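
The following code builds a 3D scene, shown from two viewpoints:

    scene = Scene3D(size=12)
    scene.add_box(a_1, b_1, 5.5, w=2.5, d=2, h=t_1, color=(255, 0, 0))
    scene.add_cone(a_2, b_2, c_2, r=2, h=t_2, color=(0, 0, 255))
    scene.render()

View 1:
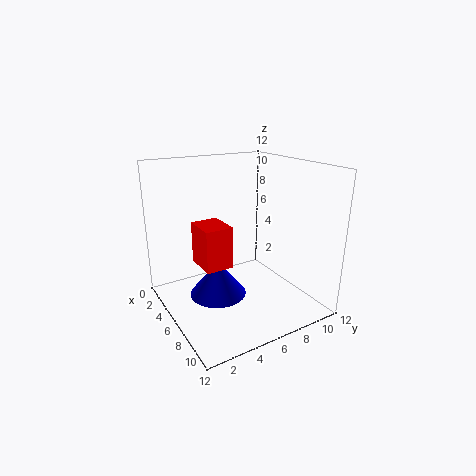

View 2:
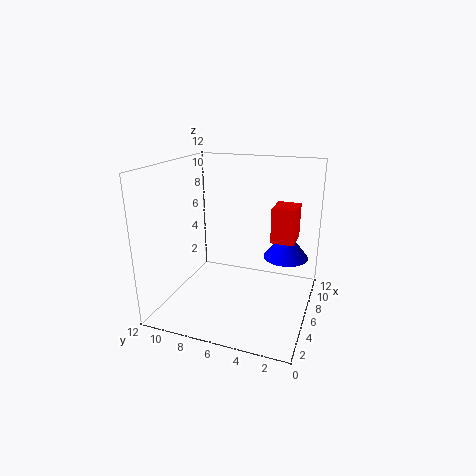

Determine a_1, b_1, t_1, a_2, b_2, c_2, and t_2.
a_1 = 7; b_1 = 1.5; t_1 = 3; a_2 = 9; b_2 = 2.5; c_2 = 3.5; t_2 = 2.5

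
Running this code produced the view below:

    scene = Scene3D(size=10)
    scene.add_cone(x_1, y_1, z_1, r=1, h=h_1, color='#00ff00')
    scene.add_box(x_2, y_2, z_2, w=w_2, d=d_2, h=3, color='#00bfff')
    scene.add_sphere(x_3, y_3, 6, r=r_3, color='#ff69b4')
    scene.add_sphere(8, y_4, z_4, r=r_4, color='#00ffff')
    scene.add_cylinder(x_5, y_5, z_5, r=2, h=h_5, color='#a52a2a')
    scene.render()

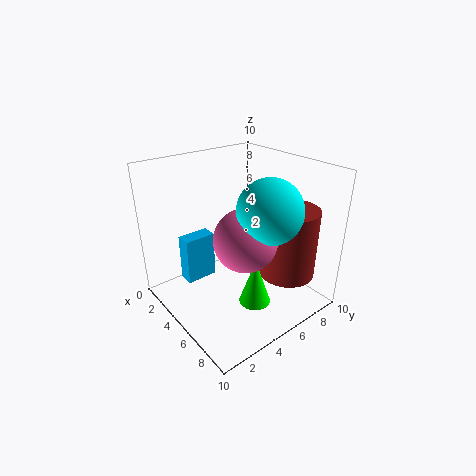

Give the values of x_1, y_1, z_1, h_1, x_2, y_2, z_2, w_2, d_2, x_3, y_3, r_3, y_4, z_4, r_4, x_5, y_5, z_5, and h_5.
x_1 = 8
y_1 = 4
z_1 = 2
h_1 = 3
x_2 = 4
y_2 = 1
z_2 = 3
w_2 = 1
d_2 = 2
x_3 = 7
y_3 = 4
r_3 = 2
y_4 = 5
z_4 = 8
r_4 = 2
x_5 = 7
y_5 = 8
z_5 = 2
h_5 = 5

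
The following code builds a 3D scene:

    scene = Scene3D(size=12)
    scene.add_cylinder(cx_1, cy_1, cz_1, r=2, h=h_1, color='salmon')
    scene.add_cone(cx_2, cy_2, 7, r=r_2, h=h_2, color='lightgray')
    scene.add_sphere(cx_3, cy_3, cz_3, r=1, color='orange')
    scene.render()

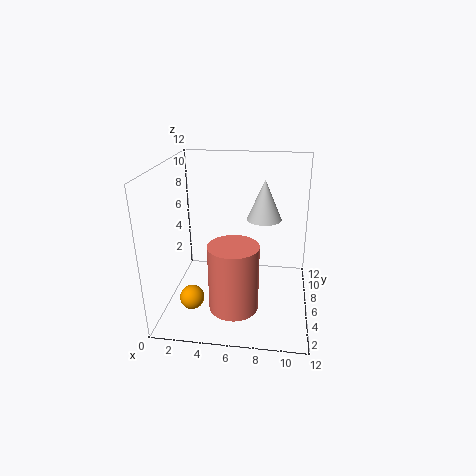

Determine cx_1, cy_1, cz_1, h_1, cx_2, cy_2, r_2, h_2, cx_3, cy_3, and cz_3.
cx_1 = 6; cy_1 = 3.5; cz_1 = 1; h_1 = 5.5; cx_2 = 8; cy_2 = 8; r_2 = 1.5; h_2 = 3.5; cx_3 = 2.5; cy_3 = 3.5; cz_3 = 1.5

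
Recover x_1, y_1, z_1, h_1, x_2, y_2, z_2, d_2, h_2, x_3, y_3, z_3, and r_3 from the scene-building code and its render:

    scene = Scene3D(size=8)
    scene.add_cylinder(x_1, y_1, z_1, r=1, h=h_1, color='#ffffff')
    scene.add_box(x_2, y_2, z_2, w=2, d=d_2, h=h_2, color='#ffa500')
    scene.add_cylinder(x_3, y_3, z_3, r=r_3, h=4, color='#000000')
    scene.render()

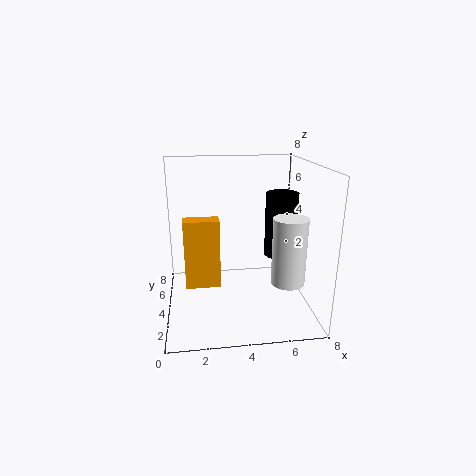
x_1 = 7; y_1 = 4; z_1 = 1; h_1 = 4; x_2 = 1; y_2 = 4; z_2 = 1; d_2 = 1; h_2 = 4; x_3 = 7; y_3 = 6; z_3 = 2; r_3 = 1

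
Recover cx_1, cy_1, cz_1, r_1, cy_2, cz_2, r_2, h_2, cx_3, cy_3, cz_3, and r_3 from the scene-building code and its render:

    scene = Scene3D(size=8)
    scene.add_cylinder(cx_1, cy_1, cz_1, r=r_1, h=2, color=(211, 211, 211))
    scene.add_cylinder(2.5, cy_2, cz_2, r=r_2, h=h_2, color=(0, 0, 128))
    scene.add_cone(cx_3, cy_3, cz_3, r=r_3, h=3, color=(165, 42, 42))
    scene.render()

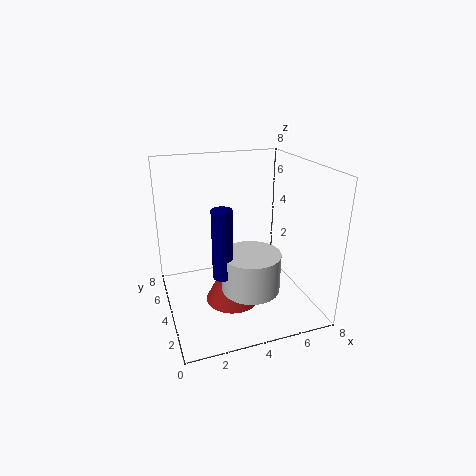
cx_1 = 4, cy_1 = 2, cz_1 = 2, r_1 = 1.5, cy_2 = 2, cz_2 = 3, r_2 = 0.5, h_2 = 3.5, cx_3 = 3.5, cy_3 = 3.5, cz_3 = 0.5, r_3 = 1.5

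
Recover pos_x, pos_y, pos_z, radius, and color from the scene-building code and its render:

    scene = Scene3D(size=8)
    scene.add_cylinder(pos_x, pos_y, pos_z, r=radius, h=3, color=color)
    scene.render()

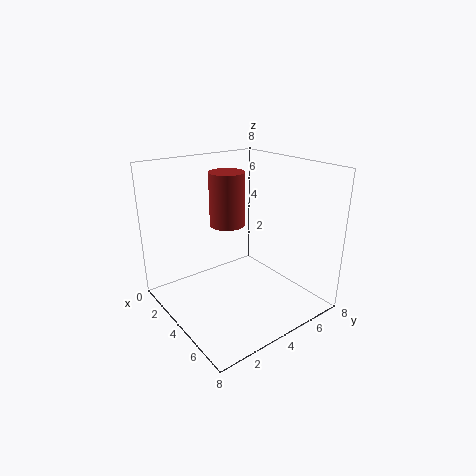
pos_x = 3
pos_y = 4
pos_z = 4.5
radius = 1
color = 'brown'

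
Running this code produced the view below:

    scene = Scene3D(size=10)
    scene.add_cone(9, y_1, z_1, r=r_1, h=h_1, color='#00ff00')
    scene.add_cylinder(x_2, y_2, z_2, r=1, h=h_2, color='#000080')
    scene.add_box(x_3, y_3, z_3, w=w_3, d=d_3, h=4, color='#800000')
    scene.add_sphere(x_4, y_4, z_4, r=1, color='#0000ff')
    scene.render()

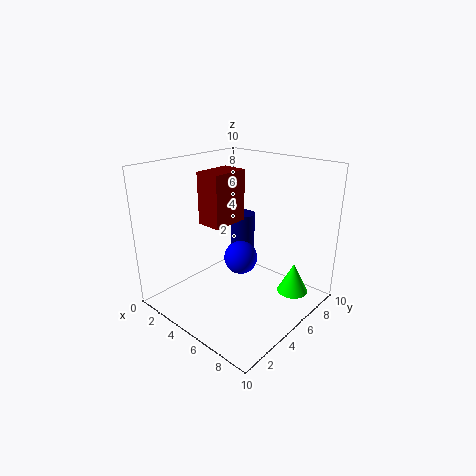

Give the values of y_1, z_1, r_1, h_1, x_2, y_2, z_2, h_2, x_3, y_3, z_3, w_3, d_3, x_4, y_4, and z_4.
y_1 = 6; z_1 = 2; r_1 = 1; h_1 = 2; x_2 = 2; y_2 = 9; z_2 = 2; h_2 = 3; x_3 = 1; y_3 = 5; z_3 = 5; w_3 = 2; d_3 = 3; x_4 = 7; y_4 = 3; z_4 = 5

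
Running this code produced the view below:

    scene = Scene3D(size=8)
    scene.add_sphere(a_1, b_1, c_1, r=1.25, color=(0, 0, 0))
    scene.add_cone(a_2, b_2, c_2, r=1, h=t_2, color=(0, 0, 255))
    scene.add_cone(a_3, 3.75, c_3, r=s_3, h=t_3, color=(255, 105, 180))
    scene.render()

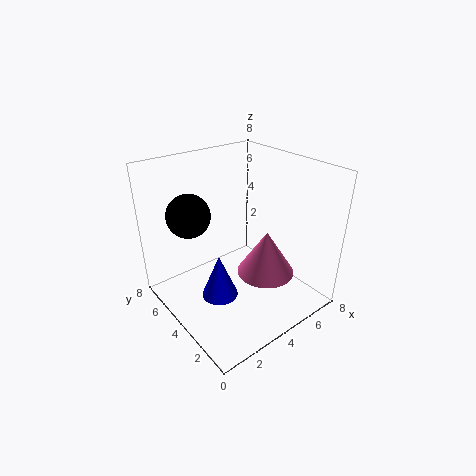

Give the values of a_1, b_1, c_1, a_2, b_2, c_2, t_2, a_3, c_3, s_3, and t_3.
a_1 = 2.25; b_1 = 6.25; c_1 = 5; a_2 = 2.5; b_2 = 3.75; c_2 = 1; t_2 = 2.5; a_3 = 6; c_3 = 1; s_3 = 1.75; t_3 = 2.75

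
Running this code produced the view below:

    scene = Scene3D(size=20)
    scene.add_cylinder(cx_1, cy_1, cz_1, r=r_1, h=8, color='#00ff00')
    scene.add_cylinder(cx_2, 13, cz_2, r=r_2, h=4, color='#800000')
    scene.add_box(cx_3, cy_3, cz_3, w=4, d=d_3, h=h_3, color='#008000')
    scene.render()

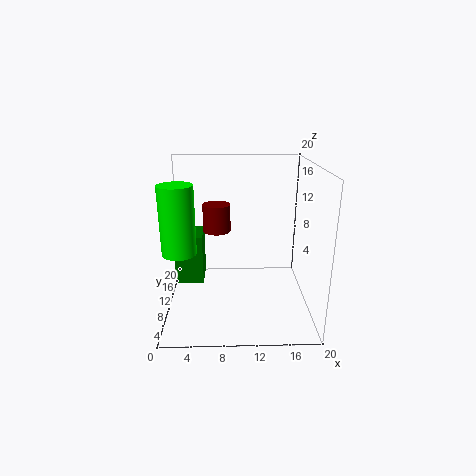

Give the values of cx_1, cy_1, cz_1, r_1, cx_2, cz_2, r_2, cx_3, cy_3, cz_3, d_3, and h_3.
cx_1 = 3; cy_1 = 3; cz_1 = 11; r_1 = 2; cx_2 = 7; cz_2 = 10; r_2 = 2; cx_3 = 1; cy_3 = 10; cz_3 = 3; d_3 = 5; h_3 = 7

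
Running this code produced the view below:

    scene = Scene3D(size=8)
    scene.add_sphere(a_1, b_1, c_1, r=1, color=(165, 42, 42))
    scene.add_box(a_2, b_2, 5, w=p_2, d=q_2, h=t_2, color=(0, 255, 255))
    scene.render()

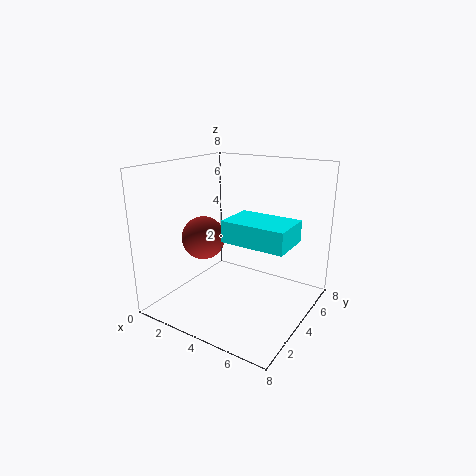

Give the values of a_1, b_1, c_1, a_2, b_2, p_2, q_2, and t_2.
a_1 = 4, b_1 = 1, c_1 = 5, a_2 = 5, b_2 = 1, p_2 = 3, q_2 = 2, t_2 = 1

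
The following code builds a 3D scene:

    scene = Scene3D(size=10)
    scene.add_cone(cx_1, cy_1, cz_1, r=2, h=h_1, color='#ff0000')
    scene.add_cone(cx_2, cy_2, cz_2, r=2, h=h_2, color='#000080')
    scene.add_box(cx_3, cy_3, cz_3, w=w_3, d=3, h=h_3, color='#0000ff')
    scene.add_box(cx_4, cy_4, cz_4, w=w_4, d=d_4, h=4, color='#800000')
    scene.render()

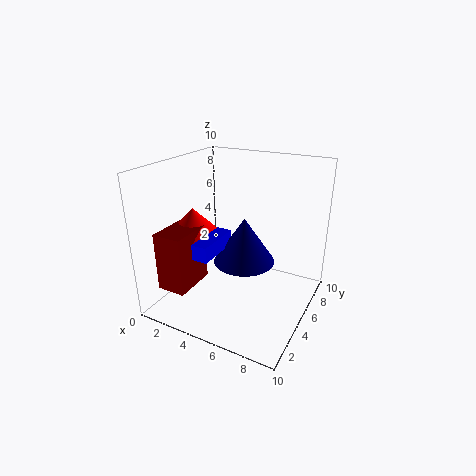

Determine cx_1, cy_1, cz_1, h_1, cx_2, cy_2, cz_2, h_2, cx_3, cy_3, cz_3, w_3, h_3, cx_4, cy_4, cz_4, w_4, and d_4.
cx_1 = 2
cy_1 = 4
cz_1 = 5
h_1 = 2
cx_2 = 6
cy_2 = 4
cz_2 = 4
h_2 = 3
cx_3 = 4
cy_3 = 1
cz_3 = 5
w_3 = 1
h_3 = 1
cx_4 = 1
cy_4 = 1
cz_4 = 2
w_4 = 2
d_4 = 3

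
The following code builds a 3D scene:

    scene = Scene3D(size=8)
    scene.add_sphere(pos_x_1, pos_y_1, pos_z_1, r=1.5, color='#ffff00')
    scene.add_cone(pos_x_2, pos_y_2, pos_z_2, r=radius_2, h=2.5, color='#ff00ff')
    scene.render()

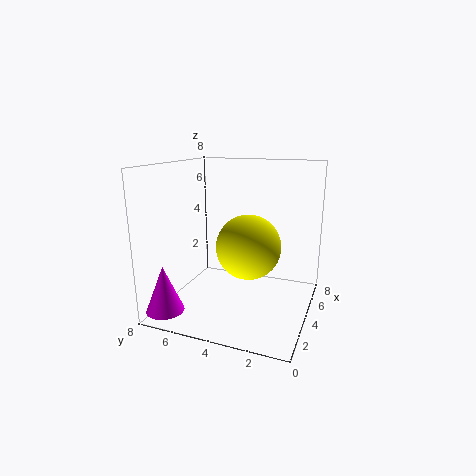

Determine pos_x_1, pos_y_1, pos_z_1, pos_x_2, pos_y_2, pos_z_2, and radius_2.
pos_x_1 = 1.5, pos_y_1 = 2.5, pos_z_1 = 4.5, pos_x_2 = 1, pos_y_2 = 7, pos_z_2 = 0.5, radius_2 = 1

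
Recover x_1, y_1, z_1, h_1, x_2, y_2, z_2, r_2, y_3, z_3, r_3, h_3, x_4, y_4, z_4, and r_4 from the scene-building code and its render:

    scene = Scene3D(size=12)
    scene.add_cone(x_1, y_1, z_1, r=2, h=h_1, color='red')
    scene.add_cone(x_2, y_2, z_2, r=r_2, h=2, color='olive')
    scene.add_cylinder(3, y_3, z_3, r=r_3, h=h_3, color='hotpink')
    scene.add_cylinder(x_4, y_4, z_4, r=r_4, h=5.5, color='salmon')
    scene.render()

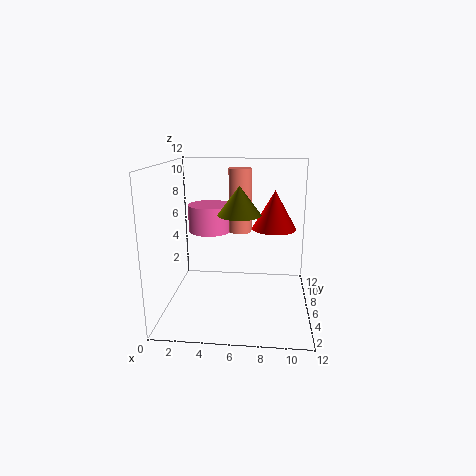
x_1 = 9, y_1 = 9, z_1 = 6, h_1 = 3.5, x_2 = 6.5, y_2 = 2, z_2 = 9, r_2 = 1.5, y_3 = 9.5, z_3 = 5.5, r_3 = 2, h_3 = 2.5, x_4 = 6, y_4 = 8, z_4 = 6, r_4 = 1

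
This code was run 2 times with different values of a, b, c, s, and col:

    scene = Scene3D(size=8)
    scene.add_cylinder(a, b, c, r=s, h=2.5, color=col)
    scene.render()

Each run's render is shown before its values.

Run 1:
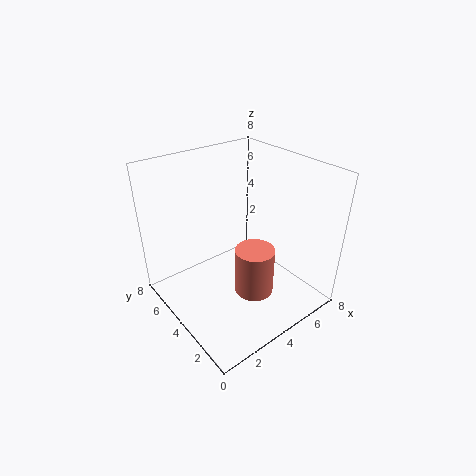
a = 3.5, b = 2, c = 2, s = 1, col = 'salmon'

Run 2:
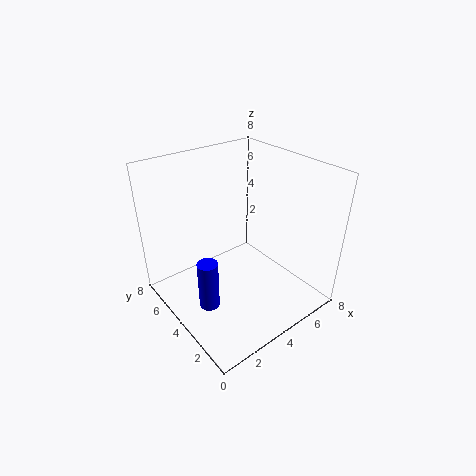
a = 1, b = 2.5, c = 2, s = 0.5, col = 'blue'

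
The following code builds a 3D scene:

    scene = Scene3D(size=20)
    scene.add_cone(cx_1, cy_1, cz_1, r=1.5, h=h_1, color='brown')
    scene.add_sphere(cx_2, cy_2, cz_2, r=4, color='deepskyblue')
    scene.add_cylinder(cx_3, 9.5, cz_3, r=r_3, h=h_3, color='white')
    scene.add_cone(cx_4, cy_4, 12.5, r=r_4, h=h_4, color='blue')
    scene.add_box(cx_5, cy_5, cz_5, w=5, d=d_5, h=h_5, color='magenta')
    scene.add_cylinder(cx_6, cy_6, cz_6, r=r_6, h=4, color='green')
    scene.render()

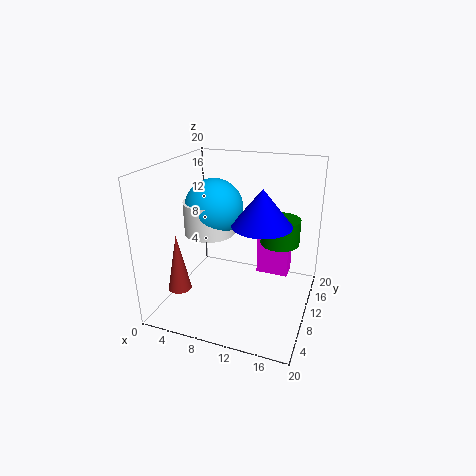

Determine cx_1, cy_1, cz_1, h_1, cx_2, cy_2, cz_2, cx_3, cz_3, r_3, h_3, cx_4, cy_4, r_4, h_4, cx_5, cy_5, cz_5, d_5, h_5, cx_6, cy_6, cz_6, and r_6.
cx_1 = 4.5
cy_1 = 3
cz_1 = 5
h_1 = 7.5
cx_2 = 6.5
cy_2 = 10
cz_2 = 14
cx_3 = 6
cz_3 = 10.5
r_3 = 3.5
h_3 = 4.5
cx_4 = 13.5
cy_4 = 9.5
r_4 = 4
h_4 = 5
cx_5 = 11
cy_5 = 16
cz_5 = 1.5
d_5 = 3
h_5 = 8
cx_6 = 14.5
cy_6 = 16.5
cz_6 = 7
r_6 = 3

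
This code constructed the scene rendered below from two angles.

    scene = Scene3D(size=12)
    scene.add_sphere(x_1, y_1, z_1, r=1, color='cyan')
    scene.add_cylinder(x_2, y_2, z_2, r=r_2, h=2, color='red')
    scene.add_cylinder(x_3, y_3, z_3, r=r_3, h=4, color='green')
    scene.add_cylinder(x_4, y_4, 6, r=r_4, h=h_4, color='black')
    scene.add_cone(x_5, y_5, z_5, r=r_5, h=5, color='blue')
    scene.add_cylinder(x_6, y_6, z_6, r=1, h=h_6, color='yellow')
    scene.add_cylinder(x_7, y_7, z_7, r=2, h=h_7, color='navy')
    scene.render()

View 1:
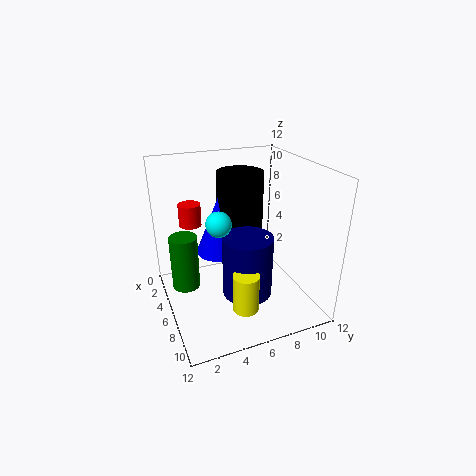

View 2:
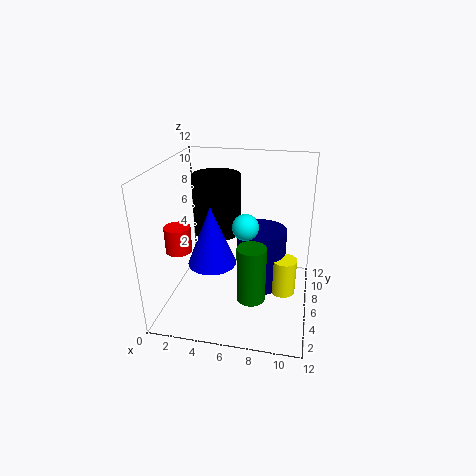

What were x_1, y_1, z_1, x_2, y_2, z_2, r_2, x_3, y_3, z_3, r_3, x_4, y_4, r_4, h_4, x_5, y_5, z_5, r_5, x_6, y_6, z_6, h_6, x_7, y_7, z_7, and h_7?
x_1 = 7, y_1 = 4, z_1 = 8, x_2 = 2, y_2 = 3, z_2 = 6, r_2 = 1, x_3 = 8, y_3 = 1, z_3 = 4, r_3 = 1, x_4 = 4, y_4 = 7, r_4 = 2, h_4 = 5, x_5 = 4, y_5 = 5, z_5 = 4, r_5 = 2, x_6 = 10, y_6 = 5, z_6 = 2, h_6 = 3, x_7 = 8, y_7 = 6, z_7 = 2, h_7 = 5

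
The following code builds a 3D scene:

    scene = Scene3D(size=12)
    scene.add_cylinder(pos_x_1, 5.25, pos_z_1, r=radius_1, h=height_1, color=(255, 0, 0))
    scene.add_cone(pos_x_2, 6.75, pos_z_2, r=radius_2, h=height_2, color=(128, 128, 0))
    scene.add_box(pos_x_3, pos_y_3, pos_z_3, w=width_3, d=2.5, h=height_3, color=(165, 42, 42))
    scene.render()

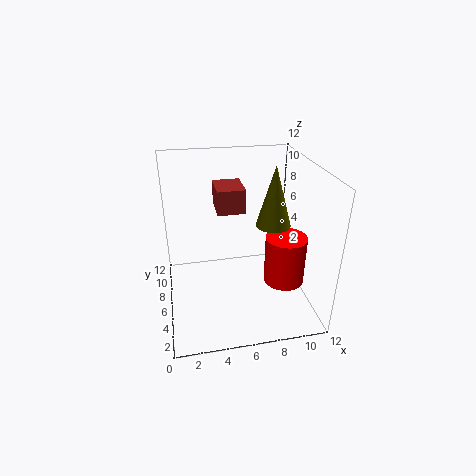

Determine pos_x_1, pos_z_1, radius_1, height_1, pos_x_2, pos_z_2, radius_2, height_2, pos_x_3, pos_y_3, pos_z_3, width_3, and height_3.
pos_x_1 = 10, pos_z_1 = 1.75, radius_1 = 1.75, height_1 = 4.25, pos_x_2 = 9.25, pos_z_2 = 6.5, radius_2 = 1.5, height_2 = 5.25, pos_x_3 = 4, pos_y_3 = 3.25, pos_z_3 = 9.5, width_3 = 2, height_3 = 1.75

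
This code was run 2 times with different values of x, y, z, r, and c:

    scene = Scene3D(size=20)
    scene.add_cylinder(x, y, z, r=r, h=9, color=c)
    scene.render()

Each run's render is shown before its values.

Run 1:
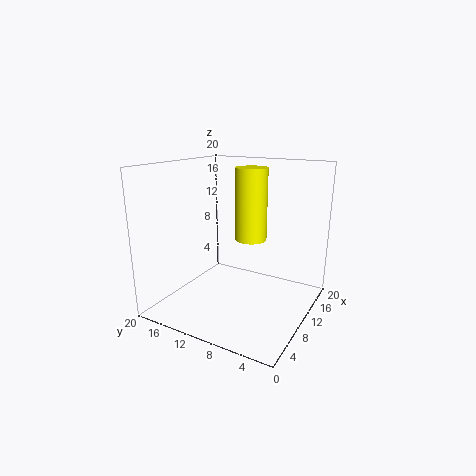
x = 8
y = 7
z = 11
r = 2
c = 'yellow'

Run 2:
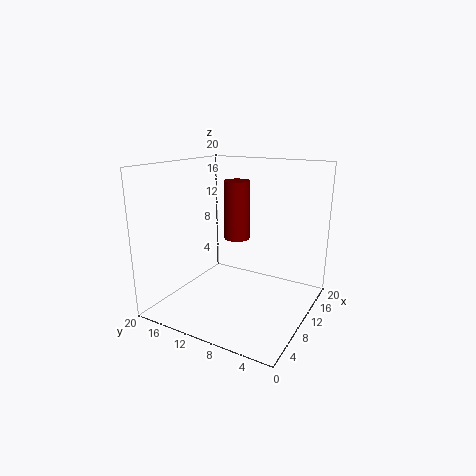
x = 15
y = 13
z = 8
r = 2
c = 'maroon'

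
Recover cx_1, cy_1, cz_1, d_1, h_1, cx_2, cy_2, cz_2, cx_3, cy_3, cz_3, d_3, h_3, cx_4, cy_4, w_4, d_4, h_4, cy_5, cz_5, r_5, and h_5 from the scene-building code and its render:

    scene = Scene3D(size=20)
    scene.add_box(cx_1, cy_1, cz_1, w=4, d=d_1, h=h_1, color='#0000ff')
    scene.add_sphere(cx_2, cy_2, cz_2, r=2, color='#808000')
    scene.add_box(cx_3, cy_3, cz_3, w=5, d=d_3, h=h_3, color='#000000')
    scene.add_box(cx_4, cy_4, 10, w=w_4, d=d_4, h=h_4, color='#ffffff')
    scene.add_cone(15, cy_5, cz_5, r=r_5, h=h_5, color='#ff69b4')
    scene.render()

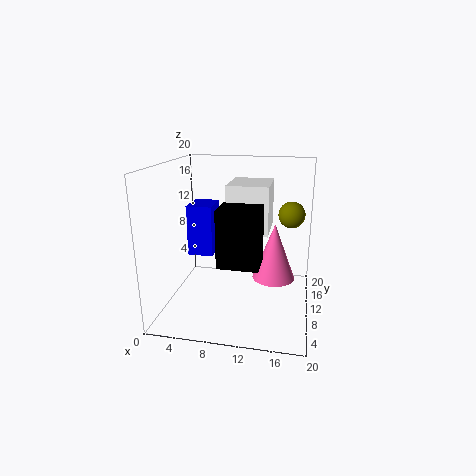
cx_1 = 1; cy_1 = 14; cz_1 = 5; d_1 = 5; h_1 = 8; cx_2 = 17; cy_2 = 16; cz_2 = 12; cx_3 = 9; cy_3 = 2; cz_3 = 9; d_3 = 4; h_3 = 7; cx_4 = 8; cy_4 = 11; w_4 = 6; d_4 = 7; h_4 = 7; cy_5 = 11; cz_5 = 4; r_5 = 3; h_5 = 8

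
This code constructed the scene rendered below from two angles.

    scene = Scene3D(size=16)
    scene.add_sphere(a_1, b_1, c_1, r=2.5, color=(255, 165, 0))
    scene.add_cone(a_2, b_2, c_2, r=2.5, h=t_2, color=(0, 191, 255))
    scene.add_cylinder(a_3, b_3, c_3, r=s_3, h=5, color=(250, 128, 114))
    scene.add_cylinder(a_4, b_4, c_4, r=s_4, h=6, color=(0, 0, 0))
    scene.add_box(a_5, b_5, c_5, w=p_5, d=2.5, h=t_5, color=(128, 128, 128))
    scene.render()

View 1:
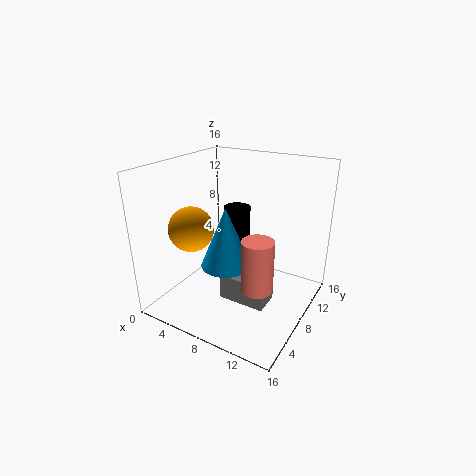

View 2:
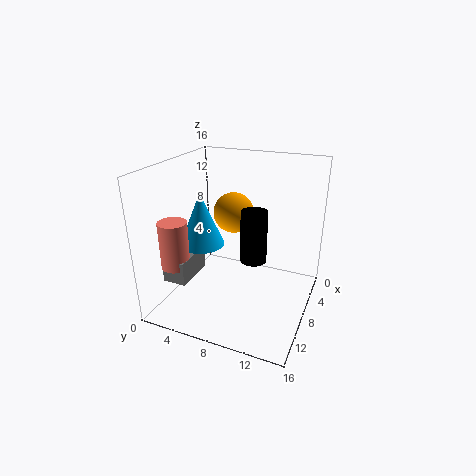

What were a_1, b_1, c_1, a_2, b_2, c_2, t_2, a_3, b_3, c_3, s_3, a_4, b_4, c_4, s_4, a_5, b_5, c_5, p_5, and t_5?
a_1 = 3.5, b_1 = 5.5, c_1 = 9, a_2 = 9, b_2 = 4, c_2 = 7, t_2 = 6, a_3 = 13, b_3 = 3, c_3 = 6, s_3 = 1.5, a_4 = 7, b_4 = 9.5, c_4 = 5, s_4 = 1.5, a_5 = 9.5, b_5 = 2, c_5 = 4.5, p_5 = 4.5, t_5 = 2.5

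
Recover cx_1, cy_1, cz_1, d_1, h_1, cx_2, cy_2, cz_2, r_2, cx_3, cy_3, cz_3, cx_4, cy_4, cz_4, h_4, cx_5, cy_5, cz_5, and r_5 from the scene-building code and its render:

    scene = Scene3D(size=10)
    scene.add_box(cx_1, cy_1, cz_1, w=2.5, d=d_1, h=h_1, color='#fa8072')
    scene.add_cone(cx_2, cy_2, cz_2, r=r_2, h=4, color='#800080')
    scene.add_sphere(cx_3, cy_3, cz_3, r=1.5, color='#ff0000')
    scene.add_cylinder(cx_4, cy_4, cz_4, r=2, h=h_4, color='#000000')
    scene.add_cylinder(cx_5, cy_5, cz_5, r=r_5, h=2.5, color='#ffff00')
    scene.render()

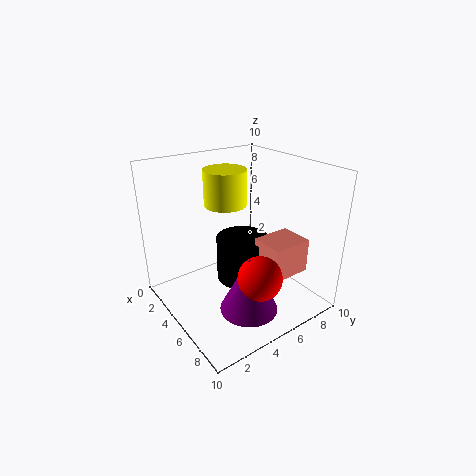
cx_1 = 5
cy_1 = 6.5
cz_1 = 2
d_1 = 3
h_1 = 2.5
cx_2 = 7
cy_2 = 4.5
cz_2 = 0.5
r_2 = 2
cx_3 = 7.5
cy_3 = 5
cz_3 = 3
cx_4 = 3.5
cy_4 = 6.5
cz_4 = 0.5
h_4 = 3.5
cx_5 = 3.5
cy_5 = 5
cz_5 = 7
r_5 = 1.5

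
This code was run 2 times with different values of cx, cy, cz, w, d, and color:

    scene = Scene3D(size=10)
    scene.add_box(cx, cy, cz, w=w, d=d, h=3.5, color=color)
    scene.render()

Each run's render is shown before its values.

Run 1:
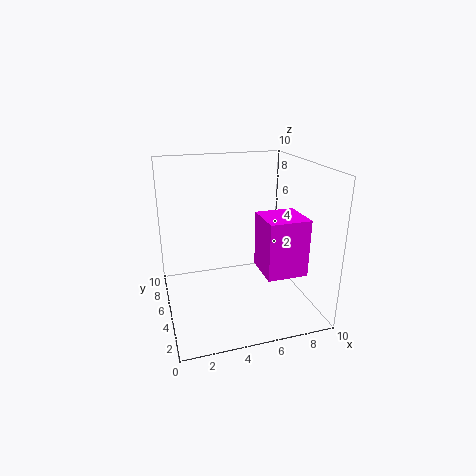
cx = 5.5, cy = 0.5, cz = 4, w = 2.5, d = 2.5, color = 'magenta'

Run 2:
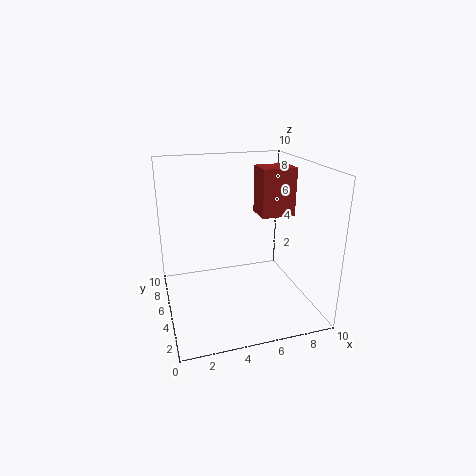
cx = 7, cy = 5.5, cz = 6, w = 2.5, d = 2, color = 'brown'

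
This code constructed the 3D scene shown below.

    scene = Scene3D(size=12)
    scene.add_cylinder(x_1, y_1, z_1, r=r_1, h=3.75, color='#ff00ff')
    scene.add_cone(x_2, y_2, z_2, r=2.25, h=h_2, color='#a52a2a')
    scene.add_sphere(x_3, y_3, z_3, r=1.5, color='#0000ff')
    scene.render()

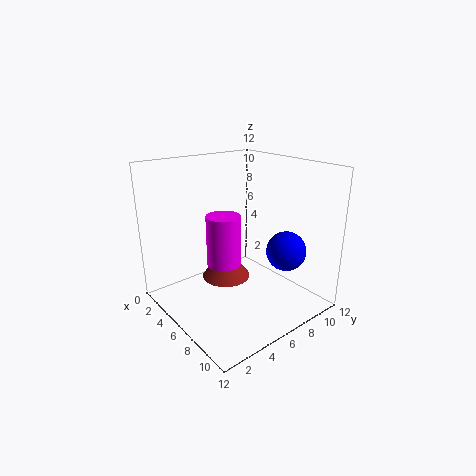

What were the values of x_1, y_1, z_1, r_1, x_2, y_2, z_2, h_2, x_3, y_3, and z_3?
x_1 = 7.75
y_1 = 3.25
z_1 = 5.25
r_1 = 1.25
x_2 = 3.25
y_2 = 6.75
z_2 = 1
h_2 = 3
x_3 = 10.25
y_3 = 7.25
z_3 = 6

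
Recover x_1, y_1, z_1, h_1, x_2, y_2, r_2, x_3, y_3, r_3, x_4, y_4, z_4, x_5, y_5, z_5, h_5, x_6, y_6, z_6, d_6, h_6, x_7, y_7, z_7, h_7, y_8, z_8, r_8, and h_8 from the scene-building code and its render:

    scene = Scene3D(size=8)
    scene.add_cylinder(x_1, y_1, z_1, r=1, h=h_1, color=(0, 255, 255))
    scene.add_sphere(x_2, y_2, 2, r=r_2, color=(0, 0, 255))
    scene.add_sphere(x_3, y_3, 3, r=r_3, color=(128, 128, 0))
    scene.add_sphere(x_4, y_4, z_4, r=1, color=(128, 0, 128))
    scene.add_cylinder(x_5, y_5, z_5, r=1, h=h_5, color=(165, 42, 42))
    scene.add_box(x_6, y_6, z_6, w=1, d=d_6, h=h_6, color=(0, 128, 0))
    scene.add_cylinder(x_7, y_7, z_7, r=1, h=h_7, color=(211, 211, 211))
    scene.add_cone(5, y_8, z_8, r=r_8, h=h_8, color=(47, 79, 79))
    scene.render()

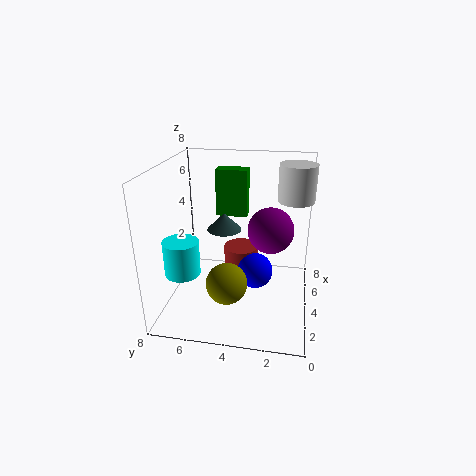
x_1 = 3; y_1 = 7; z_1 = 2; h_1 = 2; x_2 = 4; y_2 = 3; r_2 = 1; x_3 = 1; y_3 = 4; r_3 = 1; x_4 = 1; y_4 = 2; z_4 = 6; x_5 = 5; y_5 = 4; z_5 = 1; h_5 = 2; x_6 = 7; y_6 = 4; z_6 = 4; d_6 = 2; h_6 = 3; x_7 = 5; y_7 = 1; z_7 = 6; h_7 = 2; y_8 = 5; z_8 = 4; r_8 = 1; h_8 = 1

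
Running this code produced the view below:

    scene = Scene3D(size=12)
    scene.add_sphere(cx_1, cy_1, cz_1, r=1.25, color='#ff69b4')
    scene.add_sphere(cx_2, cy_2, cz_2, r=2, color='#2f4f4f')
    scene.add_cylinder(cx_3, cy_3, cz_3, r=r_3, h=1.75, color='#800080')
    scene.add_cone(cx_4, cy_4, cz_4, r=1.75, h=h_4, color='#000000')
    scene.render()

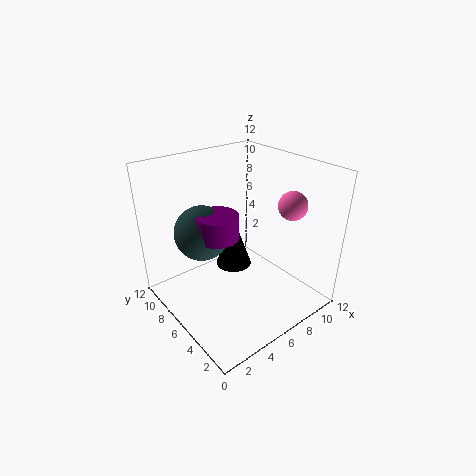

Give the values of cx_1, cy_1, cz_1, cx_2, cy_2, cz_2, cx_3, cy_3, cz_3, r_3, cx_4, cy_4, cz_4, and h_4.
cx_1 = 10.5, cy_1 = 4.25, cz_1 = 8.25, cx_2 = 2.25, cy_2 = 5.5, cz_2 = 8, cx_3 = 2.75, cy_3 = 4.25, cz_3 = 8, r_3 = 1.5, cx_4 = 8.25, cy_4 = 9.5, cz_4 = 0.75, h_4 = 5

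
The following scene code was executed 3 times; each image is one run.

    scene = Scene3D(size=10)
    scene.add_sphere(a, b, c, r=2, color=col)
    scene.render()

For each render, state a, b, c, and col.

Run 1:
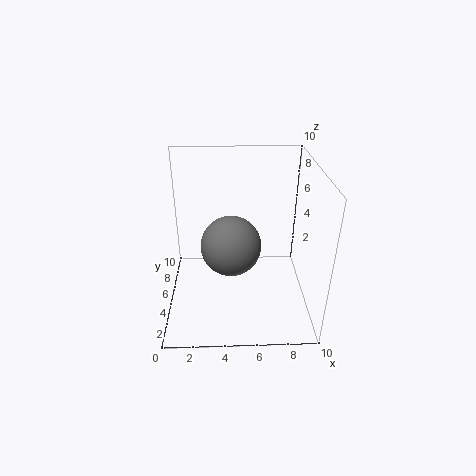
a = 4.5, b = 4, c = 5, col = 'gray'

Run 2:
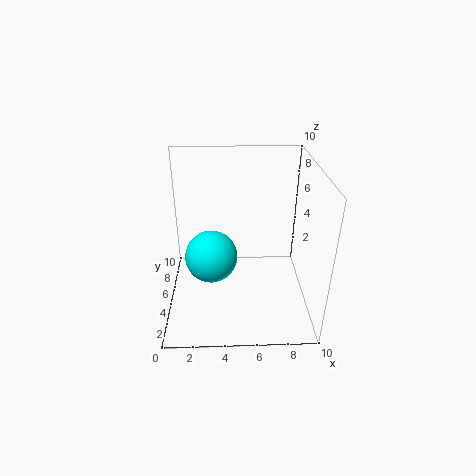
a = 3, b = 6.5, c = 2.5, col = 'cyan'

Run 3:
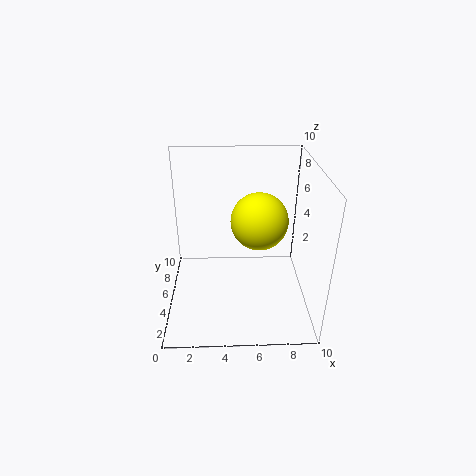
a = 6.5, b = 5.5, c = 6, col = 'yellow'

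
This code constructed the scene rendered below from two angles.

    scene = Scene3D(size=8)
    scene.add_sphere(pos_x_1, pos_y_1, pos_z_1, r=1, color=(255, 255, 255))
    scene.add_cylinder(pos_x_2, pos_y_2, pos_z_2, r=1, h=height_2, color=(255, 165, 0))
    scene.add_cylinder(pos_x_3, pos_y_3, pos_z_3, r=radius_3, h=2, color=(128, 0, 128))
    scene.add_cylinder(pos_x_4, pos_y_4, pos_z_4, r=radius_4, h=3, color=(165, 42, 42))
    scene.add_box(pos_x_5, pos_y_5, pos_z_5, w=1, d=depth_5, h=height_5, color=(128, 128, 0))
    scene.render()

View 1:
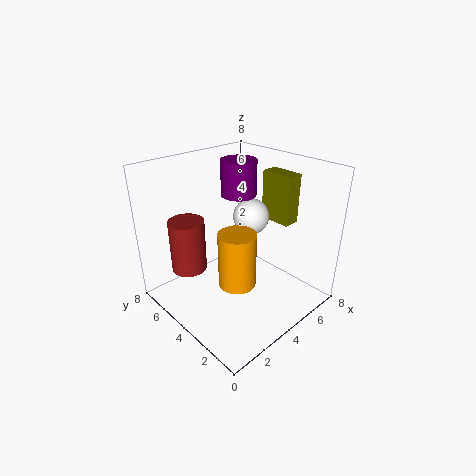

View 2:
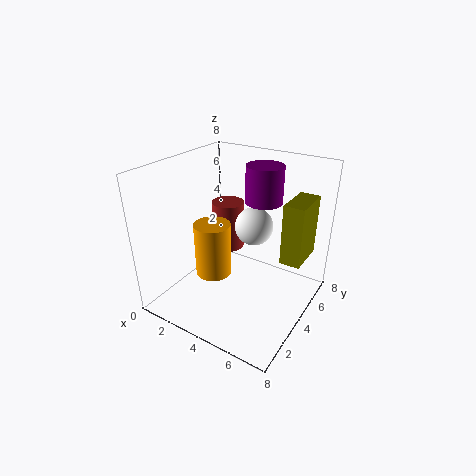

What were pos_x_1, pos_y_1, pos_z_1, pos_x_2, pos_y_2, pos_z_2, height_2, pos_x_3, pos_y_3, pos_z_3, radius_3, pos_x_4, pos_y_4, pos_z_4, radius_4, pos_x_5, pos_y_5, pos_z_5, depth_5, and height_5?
pos_x_1 = 5; pos_y_1 = 4; pos_z_1 = 5; pos_x_2 = 3; pos_y_2 = 3; pos_z_2 = 2; height_2 = 3; pos_x_3 = 5; pos_y_3 = 5; pos_z_3 = 6; radius_3 = 1; pos_x_4 = 2; pos_y_4 = 6; pos_z_4 = 2; radius_4 = 1; pos_x_5 = 7; pos_y_5 = 3; pos_z_5 = 4; depth_5 = 2; height_5 = 3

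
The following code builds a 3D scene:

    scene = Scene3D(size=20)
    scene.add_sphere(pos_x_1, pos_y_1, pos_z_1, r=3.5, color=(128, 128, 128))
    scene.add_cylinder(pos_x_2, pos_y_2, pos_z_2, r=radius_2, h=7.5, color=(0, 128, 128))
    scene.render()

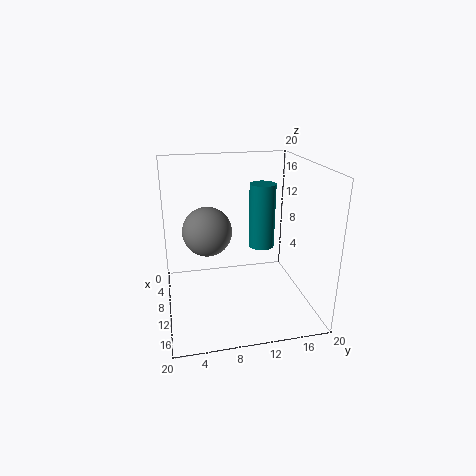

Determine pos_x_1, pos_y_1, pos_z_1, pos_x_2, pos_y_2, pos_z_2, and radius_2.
pos_x_1 = 8; pos_y_1 = 6; pos_z_1 = 10.5; pos_x_2 = 16; pos_y_2 = 11.5; pos_z_2 = 11.5; radius_2 = 1.5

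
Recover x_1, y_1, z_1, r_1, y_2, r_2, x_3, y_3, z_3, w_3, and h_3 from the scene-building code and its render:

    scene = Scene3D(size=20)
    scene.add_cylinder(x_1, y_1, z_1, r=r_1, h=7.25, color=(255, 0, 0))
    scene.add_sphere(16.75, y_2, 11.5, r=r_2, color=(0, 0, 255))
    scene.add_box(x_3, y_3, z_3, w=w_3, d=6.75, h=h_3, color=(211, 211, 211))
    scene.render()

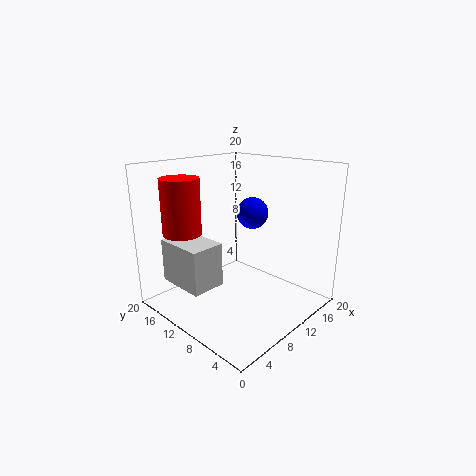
x_1 = 3.25
y_1 = 13.5
z_1 = 11.5
r_1 = 2.5
y_2 = 13.25
r_2 = 2.5
x_3 = 1.25
y_3 = 8.75
z_3 = 5
w_3 = 4.5
h_3 = 5.75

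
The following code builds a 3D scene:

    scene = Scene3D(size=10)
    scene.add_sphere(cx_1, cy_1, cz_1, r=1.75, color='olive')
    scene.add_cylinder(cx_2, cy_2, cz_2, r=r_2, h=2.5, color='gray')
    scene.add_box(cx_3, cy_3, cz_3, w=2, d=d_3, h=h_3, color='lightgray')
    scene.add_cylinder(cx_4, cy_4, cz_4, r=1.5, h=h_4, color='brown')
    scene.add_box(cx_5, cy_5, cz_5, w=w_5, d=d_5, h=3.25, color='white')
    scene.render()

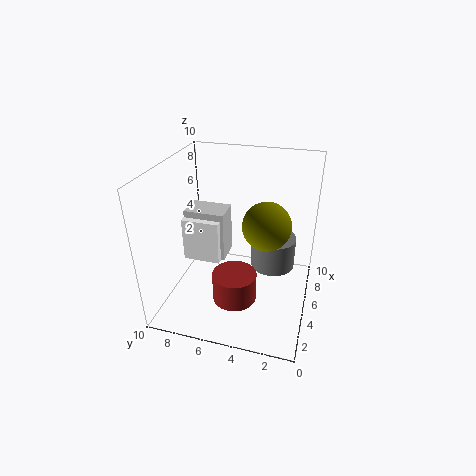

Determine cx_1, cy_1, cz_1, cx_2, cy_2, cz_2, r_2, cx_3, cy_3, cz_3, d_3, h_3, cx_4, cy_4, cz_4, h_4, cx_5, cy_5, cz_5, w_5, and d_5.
cx_1 = 6.25, cy_1 = 3.25, cz_1 = 5.5, cx_2 = 8.25, cy_2 = 3, cz_2 = 1, r_2 = 1.75, cx_3 = 5.5, cy_3 = 6.25, cz_3 = 2.5, d_3 = 3, h_3 = 3.75, cx_4 = 3.25, cy_4 = 4.75, cz_4 = 1.25, h_4 = 2, cx_5 = 5, cy_5 = 6.5, cz_5 = 2.5, w_5 = 1.25, d_5 = 2.75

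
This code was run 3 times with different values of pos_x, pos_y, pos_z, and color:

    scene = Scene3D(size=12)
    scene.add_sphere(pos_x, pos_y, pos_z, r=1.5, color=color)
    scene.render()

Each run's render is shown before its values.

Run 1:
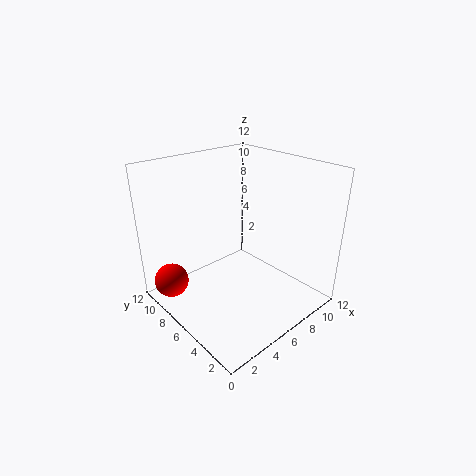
pos_x = 1.75
pos_y = 10.25
pos_z = 1.5
color = 'red'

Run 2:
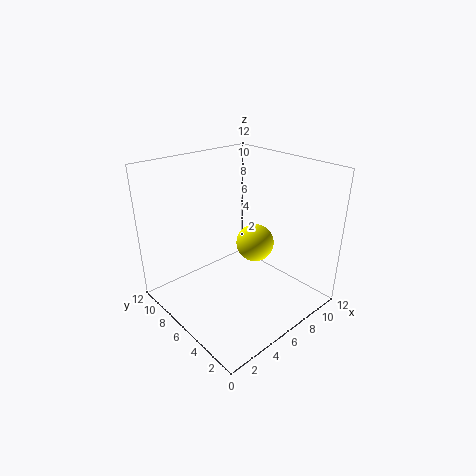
pos_x = 6.5
pos_y = 4.5
pos_z = 6
color = 'yellow'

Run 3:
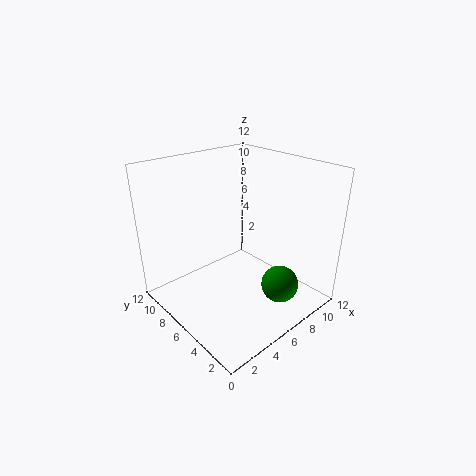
pos_x = 7.25
pos_y = 2.25
pos_z = 2.75
color = 'green'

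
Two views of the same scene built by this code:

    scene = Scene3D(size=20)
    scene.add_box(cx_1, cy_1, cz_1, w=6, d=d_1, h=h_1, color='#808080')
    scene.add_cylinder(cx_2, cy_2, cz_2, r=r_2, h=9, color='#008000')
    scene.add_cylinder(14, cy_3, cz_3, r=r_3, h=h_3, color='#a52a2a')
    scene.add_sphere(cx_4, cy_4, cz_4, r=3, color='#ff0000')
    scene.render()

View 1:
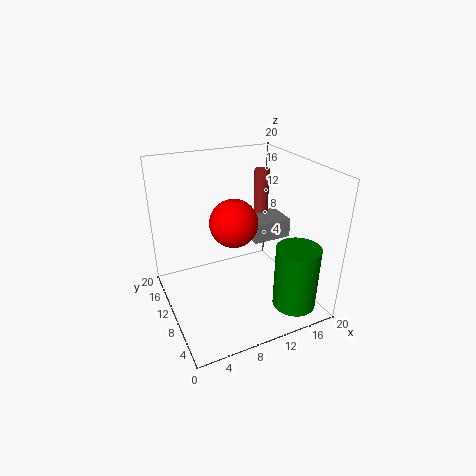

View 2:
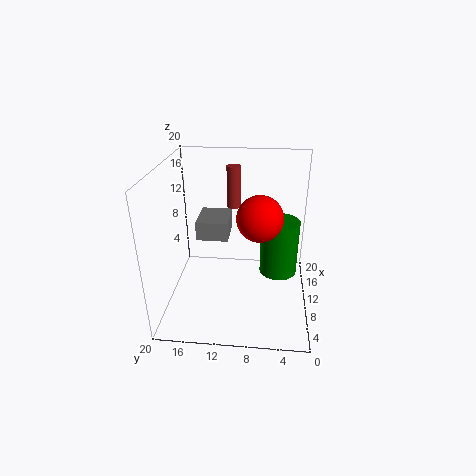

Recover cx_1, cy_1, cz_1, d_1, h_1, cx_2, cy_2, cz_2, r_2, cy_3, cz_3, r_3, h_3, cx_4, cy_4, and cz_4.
cx_1 = 14
cy_1 = 12
cz_1 = 7
d_1 = 5
h_1 = 3
cx_2 = 16
cy_2 = 4
cz_2 = 1
r_2 = 3
cy_3 = 11
cz_3 = 13
r_3 = 1
h_3 = 6
cx_4 = 8
cy_4 = 7
cz_4 = 14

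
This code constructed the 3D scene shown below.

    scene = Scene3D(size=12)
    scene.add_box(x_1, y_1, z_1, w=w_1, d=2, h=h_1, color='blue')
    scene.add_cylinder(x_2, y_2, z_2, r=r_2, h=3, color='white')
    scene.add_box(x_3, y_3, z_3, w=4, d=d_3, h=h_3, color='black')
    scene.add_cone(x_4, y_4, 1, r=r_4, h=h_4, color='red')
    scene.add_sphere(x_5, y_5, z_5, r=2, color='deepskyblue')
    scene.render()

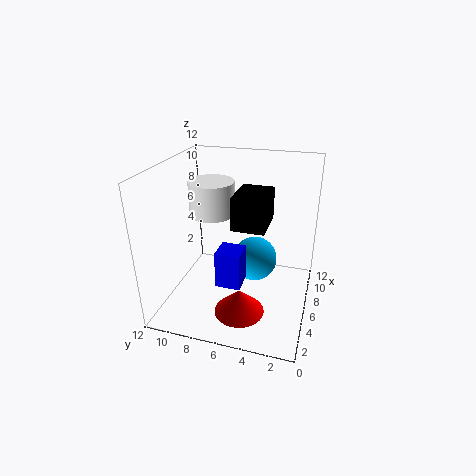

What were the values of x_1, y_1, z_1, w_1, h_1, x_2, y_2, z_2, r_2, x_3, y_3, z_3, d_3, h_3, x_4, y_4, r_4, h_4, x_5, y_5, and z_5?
x_1 = 3
y_1 = 5
z_1 = 3
w_1 = 2
h_1 = 3
x_2 = 8
y_2 = 9
z_2 = 7
r_2 = 2
x_3 = 7
y_3 = 4
z_3 = 6
d_3 = 3
h_3 = 3
x_4 = 3
y_4 = 5
r_4 = 2
h_4 = 2
x_5 = 8
y_5 = 5
z_5 = 3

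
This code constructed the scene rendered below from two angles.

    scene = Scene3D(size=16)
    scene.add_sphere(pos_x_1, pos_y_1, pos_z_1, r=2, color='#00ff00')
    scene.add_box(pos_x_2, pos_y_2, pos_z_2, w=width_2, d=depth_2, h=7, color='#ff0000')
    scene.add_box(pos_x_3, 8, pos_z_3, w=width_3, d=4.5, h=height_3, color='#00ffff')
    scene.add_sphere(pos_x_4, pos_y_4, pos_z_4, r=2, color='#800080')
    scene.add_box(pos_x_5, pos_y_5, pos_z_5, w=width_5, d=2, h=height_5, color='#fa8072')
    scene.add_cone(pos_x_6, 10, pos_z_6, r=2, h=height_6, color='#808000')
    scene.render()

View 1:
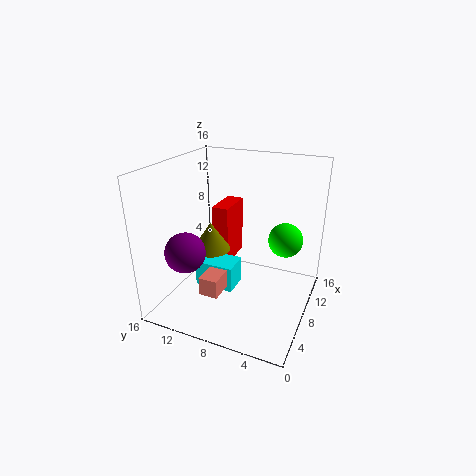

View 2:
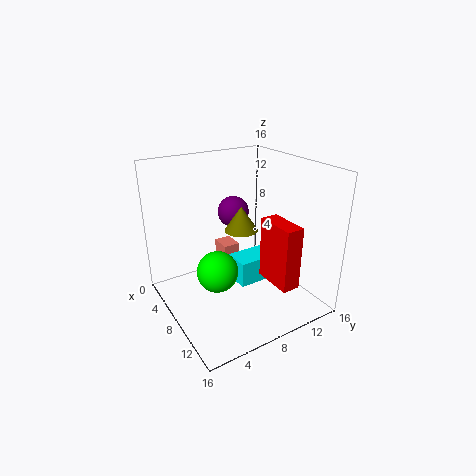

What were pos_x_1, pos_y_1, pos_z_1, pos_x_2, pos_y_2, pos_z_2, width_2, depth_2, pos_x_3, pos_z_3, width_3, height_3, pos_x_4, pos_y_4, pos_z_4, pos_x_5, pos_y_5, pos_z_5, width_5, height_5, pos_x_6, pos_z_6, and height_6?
pos_x_1 = 11.5
pos_y_1 = 3.5
pos_z_1 = 7
pos_x_2 = 9.5
pos_y_2 = 10
pos_z_2 = 3.5
width_2 = 4.5
depth_2 = 2
pos_x_3 = 6
pos_z_3 = 2
width_3 = 3
height_3 = 3
pos_x_4 = 2
pos_y_4 = 11
pos_z_4 = 8.5
pos_x_5 = 2.5
pos_y_5 = 8
pos_z_5 = 3.5
width_5 = 2.5
height_5 = 2
pos_x_6 = 5.5
pos_z_6 = 7.5
height_6 = 3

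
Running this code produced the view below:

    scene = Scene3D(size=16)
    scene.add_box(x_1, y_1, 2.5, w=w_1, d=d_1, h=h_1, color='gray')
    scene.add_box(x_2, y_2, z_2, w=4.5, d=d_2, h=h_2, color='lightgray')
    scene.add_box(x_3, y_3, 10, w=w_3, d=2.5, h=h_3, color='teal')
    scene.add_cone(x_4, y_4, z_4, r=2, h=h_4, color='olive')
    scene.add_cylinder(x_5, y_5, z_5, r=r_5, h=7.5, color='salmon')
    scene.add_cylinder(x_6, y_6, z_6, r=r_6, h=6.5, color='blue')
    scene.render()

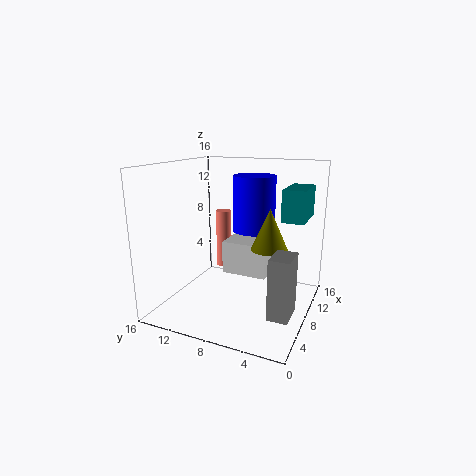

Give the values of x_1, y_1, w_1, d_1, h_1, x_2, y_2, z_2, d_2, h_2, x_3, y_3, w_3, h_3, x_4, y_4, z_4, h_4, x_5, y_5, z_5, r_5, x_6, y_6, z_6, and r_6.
x_1 = 2
y_1 = 0.5
w_1 = 3
d_1 = 2
h_1 = 6
x_2 = 10
y_2 = 5.5
z_2 = 2.5
d_2 = 5.5
h_2 = 4
x_3 = 9
y_3 = 1
w_3 = 5
h_3 = 3.5
x_4 = 8.5
y_4 = 4.5
z_4 = 7
h_4 = 4.5
x_5 = 13.5
y_5 = 12.5
z_5 = 2
r_5 = 1
x_6 = 11.5
y_6 = 7.5
z_6 = 8
r_6 = 2.5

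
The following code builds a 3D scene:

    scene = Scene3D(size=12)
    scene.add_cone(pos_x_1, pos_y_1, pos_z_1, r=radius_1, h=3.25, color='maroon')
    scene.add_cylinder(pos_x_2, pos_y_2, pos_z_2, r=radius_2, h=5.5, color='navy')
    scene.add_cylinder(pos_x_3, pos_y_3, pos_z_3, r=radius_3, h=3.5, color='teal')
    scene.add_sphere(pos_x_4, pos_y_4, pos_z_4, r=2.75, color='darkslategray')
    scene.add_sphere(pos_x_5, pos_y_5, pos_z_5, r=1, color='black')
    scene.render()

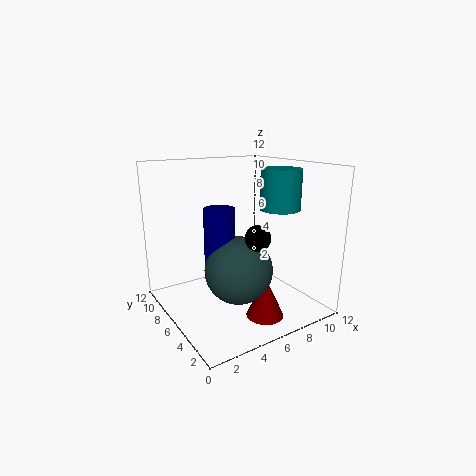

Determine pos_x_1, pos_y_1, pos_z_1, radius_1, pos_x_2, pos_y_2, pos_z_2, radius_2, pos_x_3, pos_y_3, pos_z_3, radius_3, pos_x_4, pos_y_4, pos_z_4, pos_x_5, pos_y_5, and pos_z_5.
pos_x_1 = 6.5, pos_y_1 = 2.75, pos_z_1 = 0.25, radius_1 = 1.5, pos_x_2 = 4.25, pos_y_2 = 6, pos_z_2 = 3.25, radius_2 = 1.25, pos_x_3 = 10, pos_y_3 = 5.5, pos_z_3 = 8, radius_3 = 1.75, pos_x_4 = 5.25, pos_y_4 = 4.75, pos_z_4 = 3.75, pos_x_5 = 6, pos_y_5 = 3.25, pos_z_5 = 6.75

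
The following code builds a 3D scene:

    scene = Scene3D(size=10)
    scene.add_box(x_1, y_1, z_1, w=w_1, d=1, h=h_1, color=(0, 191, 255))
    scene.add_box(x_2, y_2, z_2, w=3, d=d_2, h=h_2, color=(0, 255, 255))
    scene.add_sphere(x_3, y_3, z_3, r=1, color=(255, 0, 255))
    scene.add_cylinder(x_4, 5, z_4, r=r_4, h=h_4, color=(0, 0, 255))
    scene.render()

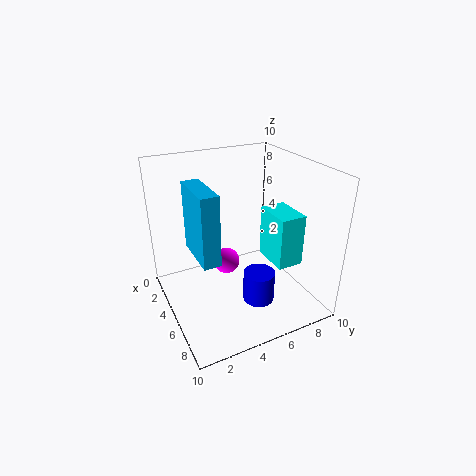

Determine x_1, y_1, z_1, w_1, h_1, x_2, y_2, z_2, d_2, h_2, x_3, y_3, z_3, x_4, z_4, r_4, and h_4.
x_1 = 6; y_1 = 1; z_1 = 6; w_1 = 3; h_1 = 4; x_2 = 3; y_2 = 8; z_2 = 2; d_2 = 2; h_2 = 4; x_3 = 3; y_3 = 5; z_3 = 2; x_4 = 8; z_4 = 2; r_4 = 1; h_4 = 2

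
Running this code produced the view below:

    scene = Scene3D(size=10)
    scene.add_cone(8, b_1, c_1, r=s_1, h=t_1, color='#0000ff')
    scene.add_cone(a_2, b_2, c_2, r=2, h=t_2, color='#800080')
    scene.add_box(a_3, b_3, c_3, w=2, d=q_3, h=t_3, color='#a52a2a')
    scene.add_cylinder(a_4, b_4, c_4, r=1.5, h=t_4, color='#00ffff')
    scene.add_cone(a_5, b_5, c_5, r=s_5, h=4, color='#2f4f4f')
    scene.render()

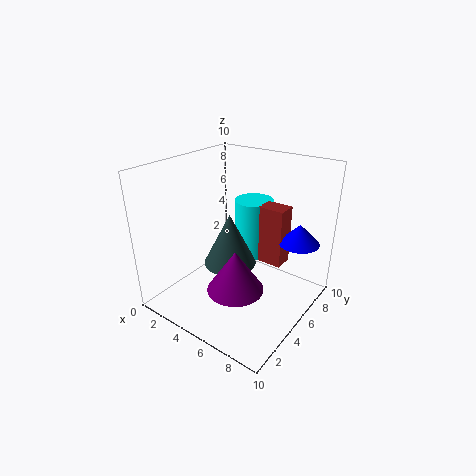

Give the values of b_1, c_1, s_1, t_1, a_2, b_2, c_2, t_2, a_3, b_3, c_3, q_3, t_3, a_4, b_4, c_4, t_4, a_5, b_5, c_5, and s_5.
b_1 = 8.5
c_1 = 4
s_1 = 1.5
t_1 = 1.5
a_2 = 5.5
b_2 = 4
c_2 = 1.5
t_2 = 3
a_3 = 5
b_3 = 7.5
c_3 = 2
q_3 = 1.5
t_3 = 4.5
a_4 = 4
b_4 = 8.5
c_4 = 2
t_4 = 4.5
a_5 = 3.5
b_5 = 6
c_5 = 2
s_5 = 2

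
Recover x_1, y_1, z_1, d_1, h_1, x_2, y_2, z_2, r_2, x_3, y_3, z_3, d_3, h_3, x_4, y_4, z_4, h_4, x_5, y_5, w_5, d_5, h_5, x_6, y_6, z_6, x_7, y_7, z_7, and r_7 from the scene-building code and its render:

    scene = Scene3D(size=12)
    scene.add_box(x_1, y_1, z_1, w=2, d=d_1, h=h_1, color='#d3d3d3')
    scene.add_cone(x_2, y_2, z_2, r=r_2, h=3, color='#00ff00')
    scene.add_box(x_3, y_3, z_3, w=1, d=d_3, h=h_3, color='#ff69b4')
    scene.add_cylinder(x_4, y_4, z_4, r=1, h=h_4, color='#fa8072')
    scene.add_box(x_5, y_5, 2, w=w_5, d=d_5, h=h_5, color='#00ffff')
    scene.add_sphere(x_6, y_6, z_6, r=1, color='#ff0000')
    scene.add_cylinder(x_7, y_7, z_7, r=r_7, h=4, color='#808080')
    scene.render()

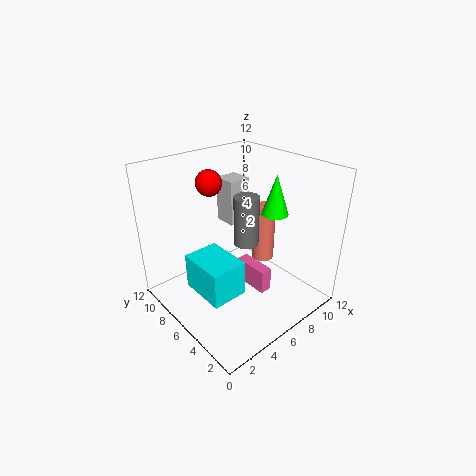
x_1 = 7; y_1 = 8; z_1 = 6; d_1 = 2; h_1 = 4; x_2 = 7; y_2 = 3; z_2 = 9; r_2 = 1; x_3 = 6; y_3 = 3; z_3 = 2; d_3 = 3; h_3 = 2; x_4 = 9; y_4 = 6; z_4 = 3; h_4 = 5; x_5 = 2; y_5 = 4; w_5 = 3; d_5 = 4; h_5 = 3; x_6 = 4; y_6 = 7; z_6 = 11; x_7 = 6; y_7 = 5; z_7 = 6; r_7 = 1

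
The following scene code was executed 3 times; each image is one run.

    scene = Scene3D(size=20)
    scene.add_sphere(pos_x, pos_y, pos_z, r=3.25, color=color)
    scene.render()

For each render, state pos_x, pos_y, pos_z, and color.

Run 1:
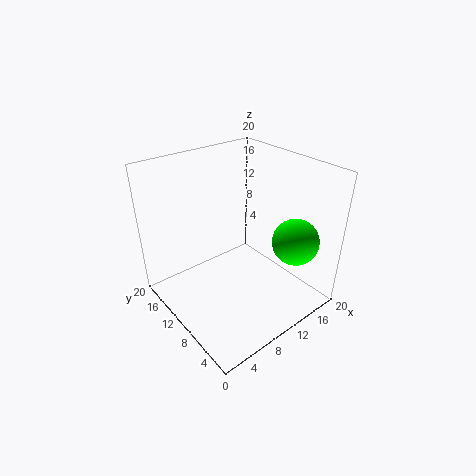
pos_x = 16; pos_y = 4.75; pos_z = 9.5; color = 'lime'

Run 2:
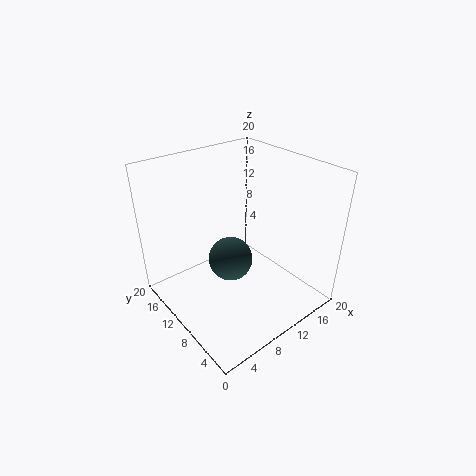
pos_x = 10; pos_y = 11.75; pos_z = 5.5; color = 'darkslategray'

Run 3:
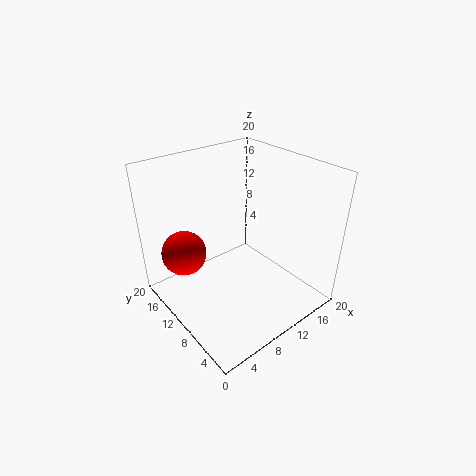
pos_x = 4.5; pos_y = 15.75; pos_z = 6.75; color = 'red'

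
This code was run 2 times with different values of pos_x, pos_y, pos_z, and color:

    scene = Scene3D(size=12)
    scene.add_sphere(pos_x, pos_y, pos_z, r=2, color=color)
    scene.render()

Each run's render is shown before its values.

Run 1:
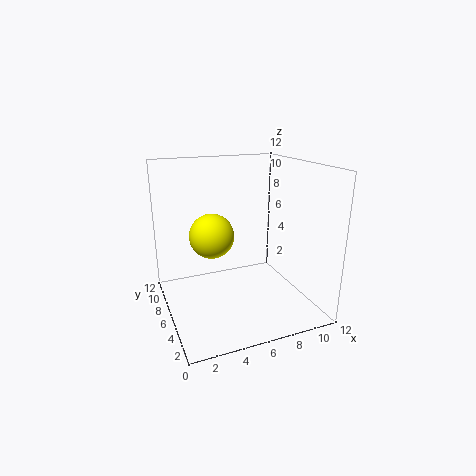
pos_x = 4.5, pos_y = 8.5, pos_z = 5.5, color = 'yellow'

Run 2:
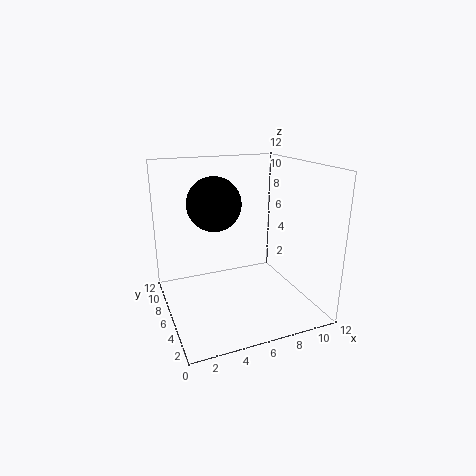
pos_x = 3.5, pos_y = 4.5, pos_z = 9.5, color = 'black'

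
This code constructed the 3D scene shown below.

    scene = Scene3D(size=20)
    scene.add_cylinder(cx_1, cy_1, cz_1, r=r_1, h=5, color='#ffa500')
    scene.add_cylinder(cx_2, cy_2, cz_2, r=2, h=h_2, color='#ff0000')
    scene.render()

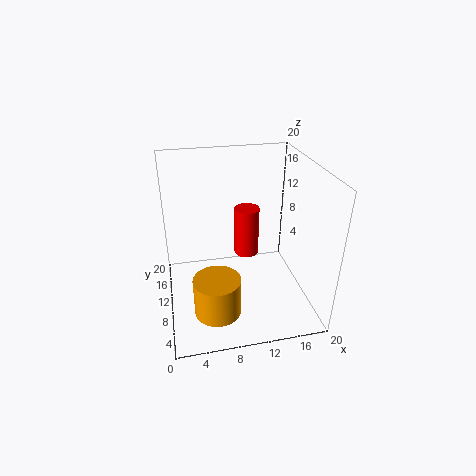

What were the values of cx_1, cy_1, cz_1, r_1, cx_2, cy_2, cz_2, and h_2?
cx_1 = 6; cy_1 = 4; cz_1 = 3; r_1 = 3; cx_2 = 13; cy_2 = 17; cz_2 = 3; h_2 = 8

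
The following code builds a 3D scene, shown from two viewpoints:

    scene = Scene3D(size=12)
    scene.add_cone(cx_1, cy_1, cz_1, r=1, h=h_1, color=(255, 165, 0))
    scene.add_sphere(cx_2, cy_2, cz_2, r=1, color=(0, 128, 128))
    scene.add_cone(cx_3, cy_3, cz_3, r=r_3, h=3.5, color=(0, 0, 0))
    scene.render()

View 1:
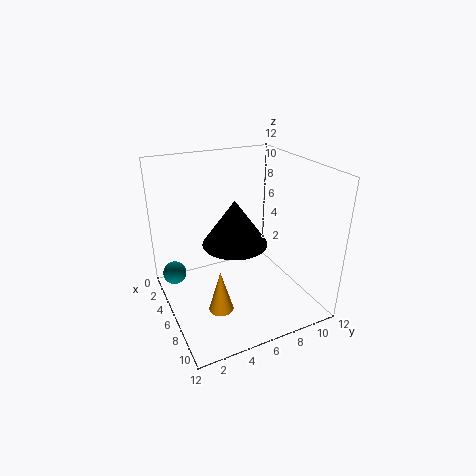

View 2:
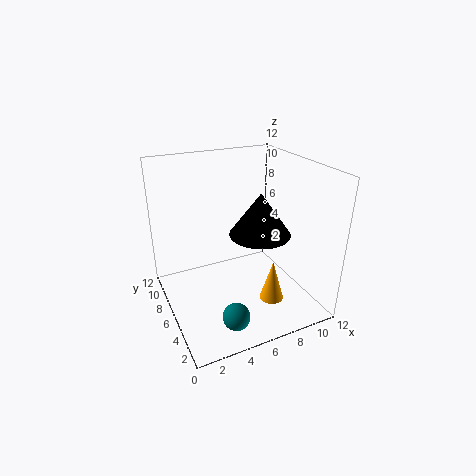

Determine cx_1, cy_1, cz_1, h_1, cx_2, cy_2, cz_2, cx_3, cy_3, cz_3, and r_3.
cx_1 = 8, cy_1 = 3.5, cz_1 = 1, h_1 = 3.5, cx_2 = 3.5, cy_2 = 1, cz_2 = 2.5, cx_3 = 7.5, cy_3 = 5, cz_3 = 6.5, r_3 = 2.5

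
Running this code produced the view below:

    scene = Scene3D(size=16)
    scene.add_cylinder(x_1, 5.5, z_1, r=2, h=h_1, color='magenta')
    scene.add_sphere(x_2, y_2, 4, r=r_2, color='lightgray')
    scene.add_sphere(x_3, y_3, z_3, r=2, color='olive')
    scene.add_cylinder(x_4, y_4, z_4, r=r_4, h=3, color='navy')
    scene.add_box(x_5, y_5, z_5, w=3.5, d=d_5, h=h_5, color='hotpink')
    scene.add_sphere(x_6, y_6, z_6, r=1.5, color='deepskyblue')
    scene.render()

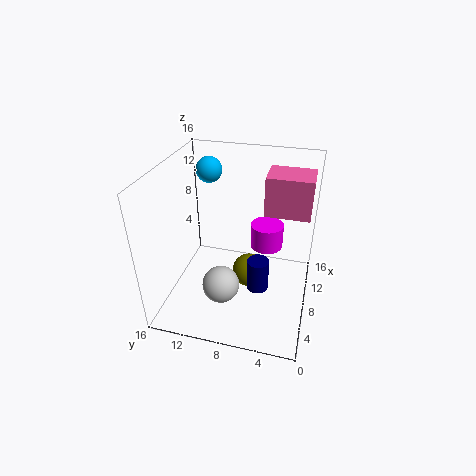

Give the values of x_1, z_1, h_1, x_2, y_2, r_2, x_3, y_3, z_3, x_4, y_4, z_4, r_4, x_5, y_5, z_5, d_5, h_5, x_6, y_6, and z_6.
x_1 = 12.5
z_1 = 4.5
h_1 = 3
x_2 = 4.5
y_2 = 9
r_2 = 2
x_3 = 9.5
y_3 = 7
z_3 = 2.5
x_4 = 2
y_4 = 4.5
z_4 = 7
r_4 = 1
x_5 = 6.5
y_5 = 0.5
z_5 = 12
d_5 = 4.5
h_5 = 4
x_6 = 12
y_6 = 12.5
z_6 = 14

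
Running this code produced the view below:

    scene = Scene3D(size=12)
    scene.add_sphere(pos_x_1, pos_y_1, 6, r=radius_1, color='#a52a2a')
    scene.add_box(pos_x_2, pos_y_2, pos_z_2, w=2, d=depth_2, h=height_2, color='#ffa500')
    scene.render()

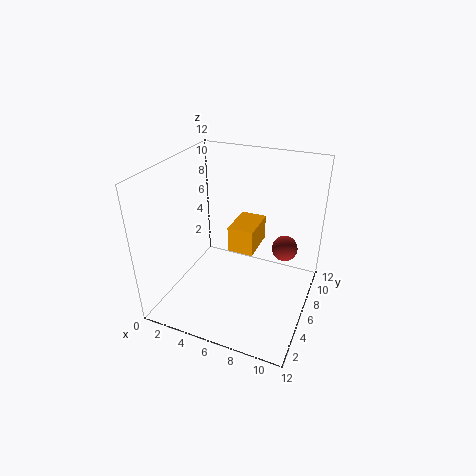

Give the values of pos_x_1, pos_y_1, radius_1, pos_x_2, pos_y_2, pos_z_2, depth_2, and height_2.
pos_x_1 = 10; pos_y_1 = 6; radius_1 = 1; pos_x_2 = 6; pos_y_2 = 4; pos_z_2 = 6; depth_2 = 3; height_2 = 2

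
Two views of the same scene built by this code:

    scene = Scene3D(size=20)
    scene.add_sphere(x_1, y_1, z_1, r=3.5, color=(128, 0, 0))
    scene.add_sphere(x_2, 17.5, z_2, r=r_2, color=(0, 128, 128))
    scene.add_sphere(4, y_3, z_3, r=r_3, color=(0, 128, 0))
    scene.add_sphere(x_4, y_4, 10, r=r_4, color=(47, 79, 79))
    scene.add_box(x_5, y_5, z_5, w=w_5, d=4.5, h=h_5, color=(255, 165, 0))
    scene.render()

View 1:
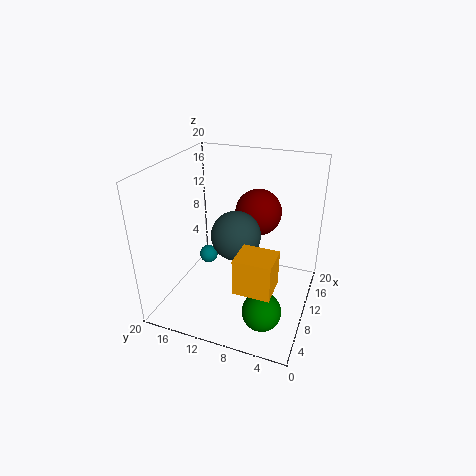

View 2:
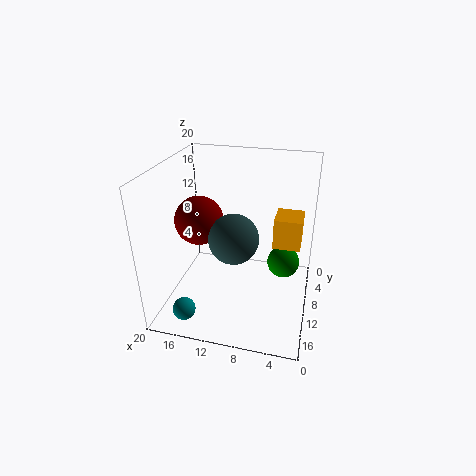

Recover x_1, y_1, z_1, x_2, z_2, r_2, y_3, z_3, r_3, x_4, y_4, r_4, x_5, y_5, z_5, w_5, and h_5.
x_1 = 16, y_1 = 9, z_1 = 11.5, x_2 = 15.5, z_2 = 2.5, r_2 = 1.5, y_3 = 4.5, z_3 = 3.5, r_3 = 2.5, x_4 = 10.5, y_4 = 10.5, r_4 = 3.5, x_5 = 1.5, y_5 = 3, z_5 = 7.5, w_5 = 4, h_5 = 4.5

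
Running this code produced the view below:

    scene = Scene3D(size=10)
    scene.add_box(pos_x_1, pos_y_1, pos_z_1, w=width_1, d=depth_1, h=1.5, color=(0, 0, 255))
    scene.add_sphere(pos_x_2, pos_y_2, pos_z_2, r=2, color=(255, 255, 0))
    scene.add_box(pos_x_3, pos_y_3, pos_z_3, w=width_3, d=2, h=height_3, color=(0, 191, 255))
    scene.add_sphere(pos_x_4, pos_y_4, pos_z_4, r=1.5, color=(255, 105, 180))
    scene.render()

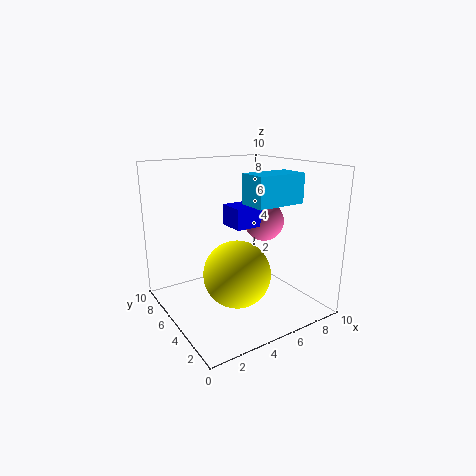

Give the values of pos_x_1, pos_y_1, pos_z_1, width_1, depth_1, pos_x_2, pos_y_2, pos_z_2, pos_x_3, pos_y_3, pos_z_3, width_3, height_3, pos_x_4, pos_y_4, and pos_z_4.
pos_x_1 = 5
pos_y_1 = 5
pos_z_1 = 5.5
width_1 = 2
depth_1 = 2
pos_x_2 = 3
pos_y_2 = 2
pos_z_2 = 4
pos_x_3 = 5
pos_y_3 = 2.5
pos_z_3 = 7.5
width_3 = 3.5
height_3 = 2
pos_x_4 = 8
pos_y_4 = 6
pos_z_4 = 5.5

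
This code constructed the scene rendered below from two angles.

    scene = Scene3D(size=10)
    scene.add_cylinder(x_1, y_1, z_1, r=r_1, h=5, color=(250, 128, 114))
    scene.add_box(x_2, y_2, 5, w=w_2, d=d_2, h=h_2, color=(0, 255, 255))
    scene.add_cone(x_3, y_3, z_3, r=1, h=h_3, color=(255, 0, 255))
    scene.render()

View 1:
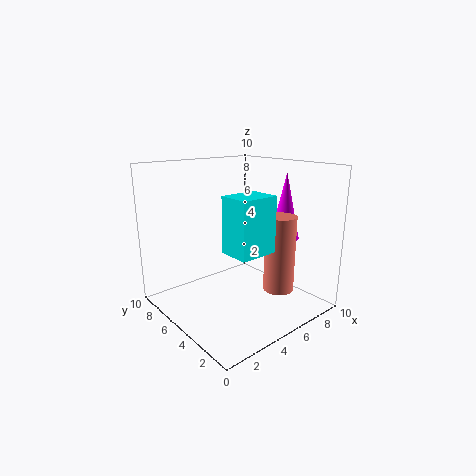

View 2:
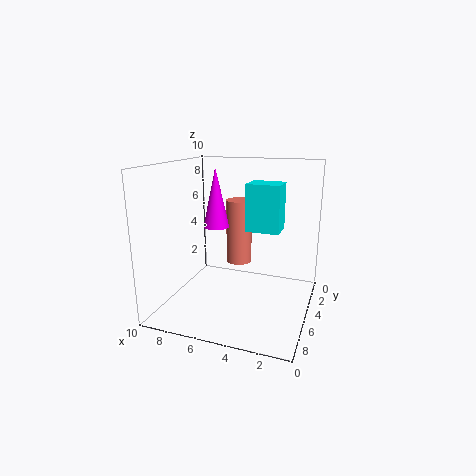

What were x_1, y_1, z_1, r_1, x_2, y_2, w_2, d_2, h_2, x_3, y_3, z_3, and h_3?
x_1 = 6; y_1 = 2; z_1 = 2; r_1 = 1; x_2 = 2.5; y_2 = 1.5; w_2 = 2.5; d_2 = 2; h_2 = 3.5; x_3 = 7.5; y_3 = 3; z_3 = 5; h_3 = 4.5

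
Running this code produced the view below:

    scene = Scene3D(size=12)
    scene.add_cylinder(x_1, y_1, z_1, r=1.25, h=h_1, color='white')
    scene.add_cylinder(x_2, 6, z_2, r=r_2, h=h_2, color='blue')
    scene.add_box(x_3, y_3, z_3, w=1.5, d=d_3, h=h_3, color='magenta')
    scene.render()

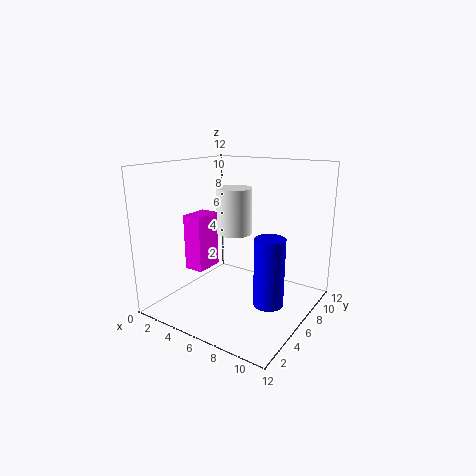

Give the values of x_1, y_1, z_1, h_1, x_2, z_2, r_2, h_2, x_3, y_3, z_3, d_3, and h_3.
x_1 = 7.5
y_1 = 3.25
z_1 = 7.5
h_1 = 3.25
x_2 = 9
z_2 = 0.75
r_2 = 1.25
h_2 = 5.75
x_3 = 3.75
y_3 = 2
z_3 = 4.25
d_3 = 2.25
h_3 = 4.25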